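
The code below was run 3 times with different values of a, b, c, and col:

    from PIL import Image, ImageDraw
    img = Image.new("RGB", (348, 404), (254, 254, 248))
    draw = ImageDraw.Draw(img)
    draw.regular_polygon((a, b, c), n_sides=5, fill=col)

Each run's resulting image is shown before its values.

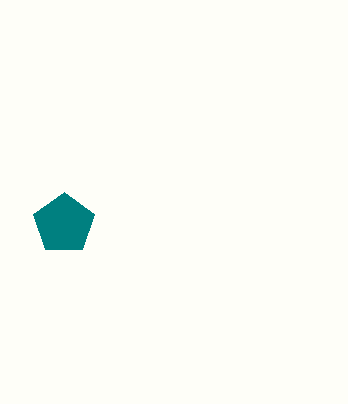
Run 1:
a = 64
b = 224
c = 32
col = 'teal'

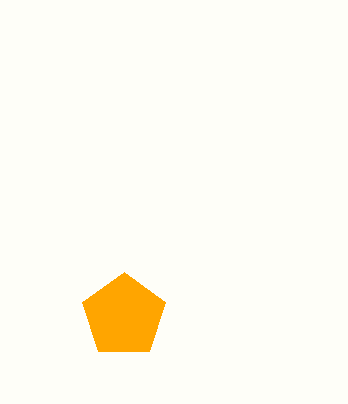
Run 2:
a = 124
b = 316
c = 44
col = 'orange'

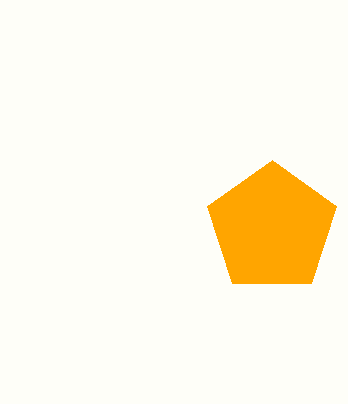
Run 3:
a = 272
b = 228
c = 68
col = 'orange'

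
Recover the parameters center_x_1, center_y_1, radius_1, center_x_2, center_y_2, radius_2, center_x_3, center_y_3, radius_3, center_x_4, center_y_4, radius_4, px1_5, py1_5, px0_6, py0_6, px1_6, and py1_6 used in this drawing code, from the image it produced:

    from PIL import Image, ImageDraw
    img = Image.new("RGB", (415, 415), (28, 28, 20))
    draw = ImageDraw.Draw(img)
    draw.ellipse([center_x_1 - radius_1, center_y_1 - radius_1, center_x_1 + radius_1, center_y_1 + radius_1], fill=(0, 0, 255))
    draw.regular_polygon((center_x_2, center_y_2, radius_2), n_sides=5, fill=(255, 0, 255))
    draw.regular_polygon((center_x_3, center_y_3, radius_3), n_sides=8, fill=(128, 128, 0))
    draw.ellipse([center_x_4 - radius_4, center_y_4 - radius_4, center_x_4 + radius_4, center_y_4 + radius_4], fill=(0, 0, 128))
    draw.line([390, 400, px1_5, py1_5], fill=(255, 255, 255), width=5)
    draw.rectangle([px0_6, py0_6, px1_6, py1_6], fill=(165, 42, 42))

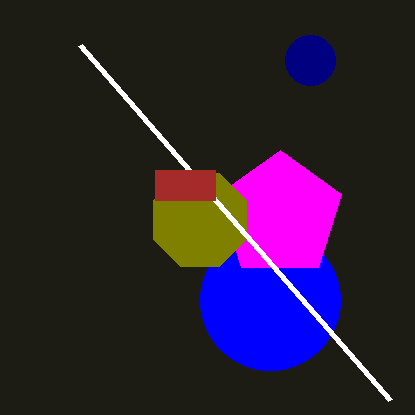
center_x_1 = 270, center_y_1 = 300, radius_1 = 70, center_x_2 = 280, center_y_2 = 215, radius_2 = 65, center_x_3 = 200, center_y_3 = 220, radius_3 = 50, center_x_4 = 310, center_y_4 = 60, radius_4 = 25, px1_5 = 80, py1_5 = 45, px0_6 = 155, py0_6 = 170, px1_6 = 215, py1_6 = 200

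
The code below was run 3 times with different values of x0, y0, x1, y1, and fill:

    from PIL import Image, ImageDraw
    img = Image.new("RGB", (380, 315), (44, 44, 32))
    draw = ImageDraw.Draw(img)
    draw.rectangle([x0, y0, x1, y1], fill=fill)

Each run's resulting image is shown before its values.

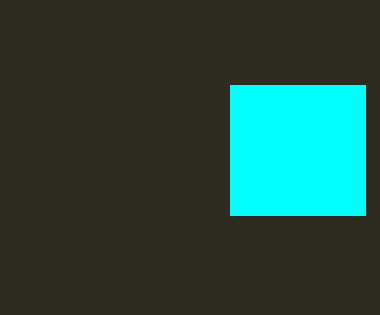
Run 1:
x0 = 230; y0 = 85; x1 = 365; y1 = 215; fill = 'cyan'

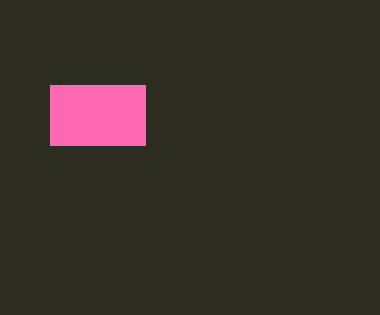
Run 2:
x0 = 50; y0 = 85; x1 = 145; y1 = 145; fill = 'hotpink'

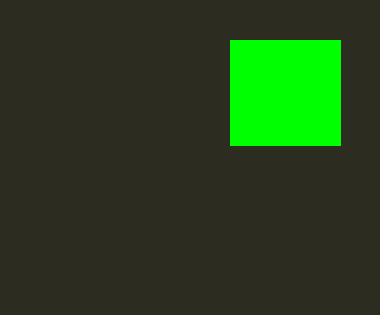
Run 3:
x0 = 230
y0 = 40
x1 = 340
y1 = 145
fill = 'lime'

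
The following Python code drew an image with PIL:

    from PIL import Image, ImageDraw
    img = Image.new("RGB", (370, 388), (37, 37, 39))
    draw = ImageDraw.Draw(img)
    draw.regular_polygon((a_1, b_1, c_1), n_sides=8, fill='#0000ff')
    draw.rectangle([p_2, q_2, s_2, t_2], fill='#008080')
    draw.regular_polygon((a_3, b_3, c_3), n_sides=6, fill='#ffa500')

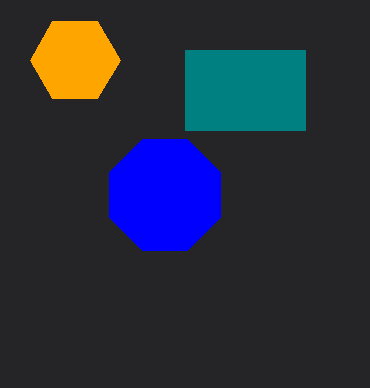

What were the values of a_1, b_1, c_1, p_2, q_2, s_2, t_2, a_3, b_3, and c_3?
a_1 = 165; b_1 = 195; c_1 = 60; p_2 = 185; q_2 = 50; s_2 = 305; t_2 = 130; a_3 = 75; b_3 = 60; c_3 = 45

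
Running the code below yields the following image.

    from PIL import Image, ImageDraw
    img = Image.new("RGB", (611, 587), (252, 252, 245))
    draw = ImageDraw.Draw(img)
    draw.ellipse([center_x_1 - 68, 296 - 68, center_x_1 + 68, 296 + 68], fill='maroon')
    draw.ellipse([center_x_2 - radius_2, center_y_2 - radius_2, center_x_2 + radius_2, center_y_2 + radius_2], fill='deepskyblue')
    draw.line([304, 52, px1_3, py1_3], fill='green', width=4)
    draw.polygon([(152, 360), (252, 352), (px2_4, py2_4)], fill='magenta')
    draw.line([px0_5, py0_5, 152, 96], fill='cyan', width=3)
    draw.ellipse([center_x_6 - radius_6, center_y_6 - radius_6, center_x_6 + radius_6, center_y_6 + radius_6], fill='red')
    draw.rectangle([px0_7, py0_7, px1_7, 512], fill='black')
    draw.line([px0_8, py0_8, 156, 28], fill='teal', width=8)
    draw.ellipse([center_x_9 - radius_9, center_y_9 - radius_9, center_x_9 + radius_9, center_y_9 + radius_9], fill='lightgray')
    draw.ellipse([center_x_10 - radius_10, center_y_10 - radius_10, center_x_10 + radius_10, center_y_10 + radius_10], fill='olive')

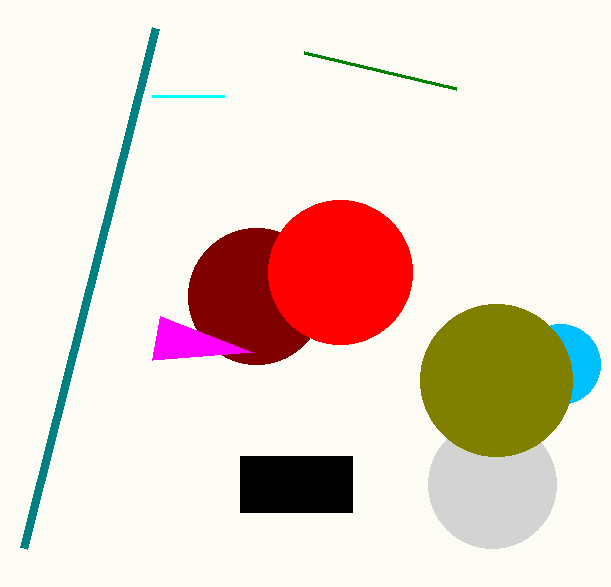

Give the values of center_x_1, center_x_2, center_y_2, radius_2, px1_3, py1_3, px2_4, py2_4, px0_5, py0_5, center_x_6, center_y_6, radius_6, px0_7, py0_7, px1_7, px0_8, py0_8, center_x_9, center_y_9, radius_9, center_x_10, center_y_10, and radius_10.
center_x_1 = 256; center_x_2 = 560; center_y_2 = 364; radius_2 = 40; px1_3 = 456; py1_3 = 88; px2_4 = 160; py2_4 = 316; px0_5 = 224; py0_5 = 96; center_x_6 = 340; center_y_6 = 272; radius_6 = 72; px0_7 = 240; py0_7 = 456; px1_7 = 352; px0_8 = 24; py0_8 = 548; center_x_9 = 492; center_y_9 = 484; radius_9 = 64; center_x_10 = 496; center_y_10 = 380; radius_10 = 76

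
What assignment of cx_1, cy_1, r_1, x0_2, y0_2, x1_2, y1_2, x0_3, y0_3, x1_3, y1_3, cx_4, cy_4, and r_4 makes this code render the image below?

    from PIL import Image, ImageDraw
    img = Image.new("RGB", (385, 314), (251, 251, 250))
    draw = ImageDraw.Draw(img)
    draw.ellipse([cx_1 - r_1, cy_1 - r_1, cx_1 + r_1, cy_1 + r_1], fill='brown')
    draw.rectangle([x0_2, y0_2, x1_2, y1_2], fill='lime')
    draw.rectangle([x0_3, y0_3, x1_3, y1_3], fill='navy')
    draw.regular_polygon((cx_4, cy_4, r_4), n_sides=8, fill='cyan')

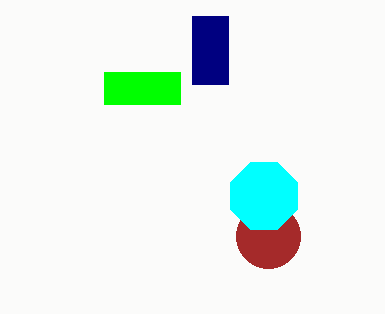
cx_1 = 268
cy_1 = 236
r_1 = 32
x0_2 = 104
y0_2 = 72
x1_2 = 180
y1_2 = 104
x0_3 = 192
y0_3 = 16
x1_3 = 228
y1_3 = 84
cx_4 = 264
cy_4 = 196
r_4 = 36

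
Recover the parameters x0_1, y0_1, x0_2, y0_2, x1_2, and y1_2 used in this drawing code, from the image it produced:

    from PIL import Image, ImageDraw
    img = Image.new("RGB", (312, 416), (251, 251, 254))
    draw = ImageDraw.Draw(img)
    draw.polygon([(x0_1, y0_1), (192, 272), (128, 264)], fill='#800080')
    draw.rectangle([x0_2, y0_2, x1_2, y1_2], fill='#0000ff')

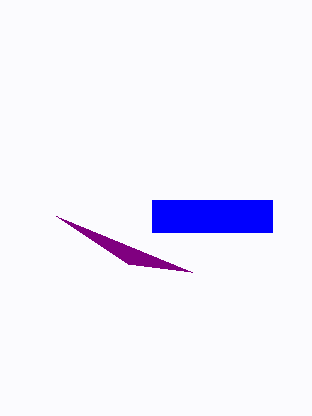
x0_1 = 56
y0_1 = 216
x0_2 = 152
y0_2 = 200
x1_2 = 272
y1_2 = 232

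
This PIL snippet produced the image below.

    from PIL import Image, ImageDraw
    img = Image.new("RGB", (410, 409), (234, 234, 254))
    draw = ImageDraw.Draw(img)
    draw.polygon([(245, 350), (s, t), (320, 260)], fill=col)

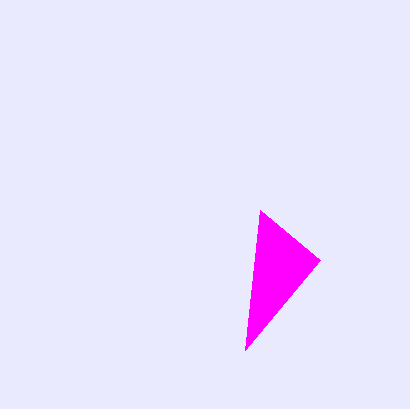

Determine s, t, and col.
s = 260; t = 210; col = 'magenta'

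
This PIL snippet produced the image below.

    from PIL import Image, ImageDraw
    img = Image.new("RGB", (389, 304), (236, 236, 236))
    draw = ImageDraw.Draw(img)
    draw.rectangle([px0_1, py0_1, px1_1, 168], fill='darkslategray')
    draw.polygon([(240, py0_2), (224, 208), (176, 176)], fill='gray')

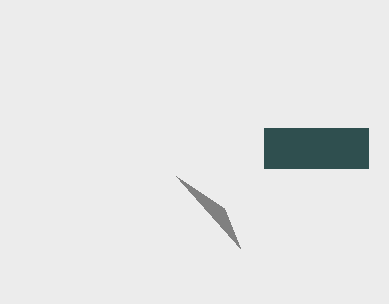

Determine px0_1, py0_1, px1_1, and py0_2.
px0_1 = 264
py0_1 = 128
px1_1 = 368
py0_2 = 248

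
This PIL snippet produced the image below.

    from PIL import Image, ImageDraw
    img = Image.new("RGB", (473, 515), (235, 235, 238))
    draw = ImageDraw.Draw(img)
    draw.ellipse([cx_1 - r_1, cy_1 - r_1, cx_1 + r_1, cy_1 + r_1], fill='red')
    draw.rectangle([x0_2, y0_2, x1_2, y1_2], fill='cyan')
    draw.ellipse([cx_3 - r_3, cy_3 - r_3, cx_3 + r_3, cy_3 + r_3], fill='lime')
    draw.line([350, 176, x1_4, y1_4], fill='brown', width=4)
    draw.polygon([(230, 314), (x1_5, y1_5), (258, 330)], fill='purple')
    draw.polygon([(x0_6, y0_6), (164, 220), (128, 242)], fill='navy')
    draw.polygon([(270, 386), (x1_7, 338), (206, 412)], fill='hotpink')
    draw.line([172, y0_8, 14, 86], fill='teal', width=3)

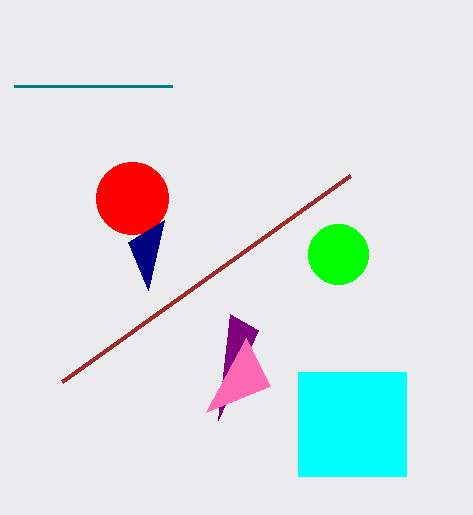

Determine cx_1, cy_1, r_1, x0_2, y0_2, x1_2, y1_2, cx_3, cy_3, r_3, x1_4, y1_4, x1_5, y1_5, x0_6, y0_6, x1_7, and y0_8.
cx_1 = 132, cy_1 = 198, r_1 = 36, x0_2 = 298, y0_2 = 372, x1_2 = 406, y1_2 = 476, cx_3 = 338, cy_3 = 254, r_3 = 30, x1_4 = 62, y1_4 = 382, x1_5 = 218, y1_5 = 420, x0_6 = 148, y0_6 = 290, x1_7 = 246, y0_8 = 86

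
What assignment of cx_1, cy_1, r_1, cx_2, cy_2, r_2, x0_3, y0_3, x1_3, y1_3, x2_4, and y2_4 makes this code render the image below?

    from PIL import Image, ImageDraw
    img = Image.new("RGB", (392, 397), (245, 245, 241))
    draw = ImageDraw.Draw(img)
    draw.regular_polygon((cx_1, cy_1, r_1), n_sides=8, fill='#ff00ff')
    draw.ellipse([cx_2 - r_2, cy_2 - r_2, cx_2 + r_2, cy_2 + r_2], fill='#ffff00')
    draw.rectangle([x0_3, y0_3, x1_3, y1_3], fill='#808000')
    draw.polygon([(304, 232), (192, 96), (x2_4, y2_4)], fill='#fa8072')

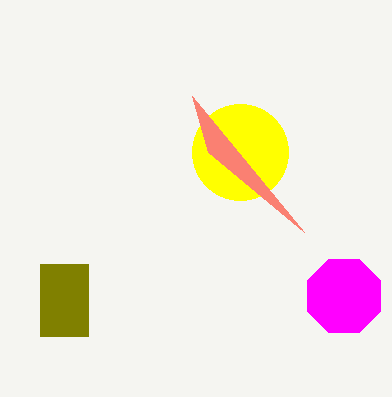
cx_1 = 344; cy_1 = 296; r_1 = 40; cx_2 = 240; cy_2 = 152; r_2 = 48; x0_3 = 40; y0_3 = 264; x1_3 = 88; y1_3 = 336; x2_4 = 208; y2_4 = 152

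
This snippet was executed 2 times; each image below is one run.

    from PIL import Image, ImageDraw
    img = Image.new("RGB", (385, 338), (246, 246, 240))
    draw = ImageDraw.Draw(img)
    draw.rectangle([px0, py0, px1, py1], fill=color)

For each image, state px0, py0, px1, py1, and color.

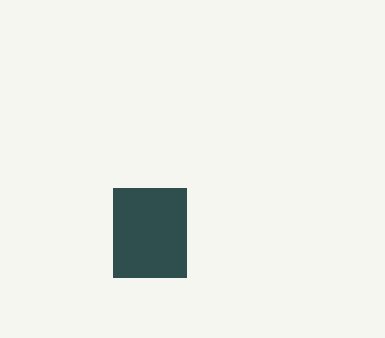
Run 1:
px0 = 113; py0 = 188; px1 = 186; py1 = 277; color = 'darkslategray'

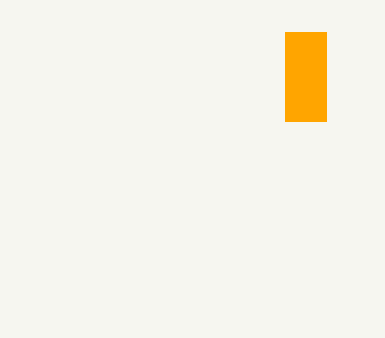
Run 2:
px0 = 285
py0 = 32
px1 = 326
py1 = 121
color = 'orange'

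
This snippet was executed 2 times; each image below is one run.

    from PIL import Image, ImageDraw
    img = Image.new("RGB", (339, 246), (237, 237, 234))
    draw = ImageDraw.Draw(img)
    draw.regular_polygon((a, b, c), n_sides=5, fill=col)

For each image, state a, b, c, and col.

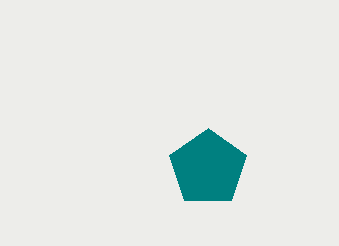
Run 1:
a = 208, b = 168, c = 40, col = 'teal'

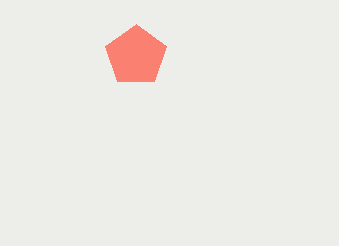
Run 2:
a = 136; b = 56; c = 32; col = 'salmon'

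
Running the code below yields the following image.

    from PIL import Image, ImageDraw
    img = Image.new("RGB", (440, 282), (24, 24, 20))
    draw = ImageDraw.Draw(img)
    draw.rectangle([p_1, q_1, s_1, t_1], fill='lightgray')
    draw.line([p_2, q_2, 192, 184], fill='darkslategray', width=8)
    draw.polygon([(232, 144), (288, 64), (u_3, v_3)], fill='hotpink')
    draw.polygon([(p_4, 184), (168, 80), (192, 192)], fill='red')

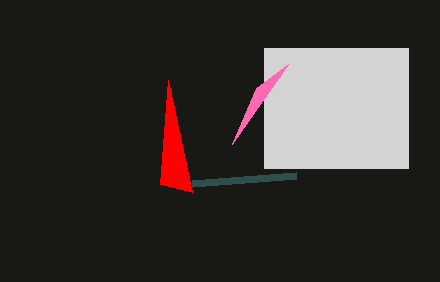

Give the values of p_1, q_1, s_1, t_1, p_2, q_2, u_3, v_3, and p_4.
p_1 = 264; q_1 = 48; s_1 = 408; t_1 = 168; p_2 = 296; q_2 = 176; u_3 = 256; v_3 = 88; p_4 = 160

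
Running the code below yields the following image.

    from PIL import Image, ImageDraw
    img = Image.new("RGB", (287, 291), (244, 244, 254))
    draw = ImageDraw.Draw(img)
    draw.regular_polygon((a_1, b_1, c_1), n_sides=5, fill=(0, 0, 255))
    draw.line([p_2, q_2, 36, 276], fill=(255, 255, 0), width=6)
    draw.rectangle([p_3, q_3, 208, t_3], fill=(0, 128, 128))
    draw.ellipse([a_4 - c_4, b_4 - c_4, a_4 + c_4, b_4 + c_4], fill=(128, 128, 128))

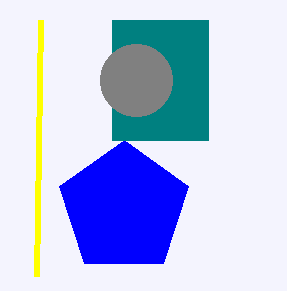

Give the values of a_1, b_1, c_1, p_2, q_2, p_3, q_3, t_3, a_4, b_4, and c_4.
a_1 = 124, b_1 = 208, c_1 = 68, p_2 = 40, q_2 = 20, p_3 = 112, q_3 = 20, t_3 = 140, a_4 = 136, b_4 = 80, c_4 = 36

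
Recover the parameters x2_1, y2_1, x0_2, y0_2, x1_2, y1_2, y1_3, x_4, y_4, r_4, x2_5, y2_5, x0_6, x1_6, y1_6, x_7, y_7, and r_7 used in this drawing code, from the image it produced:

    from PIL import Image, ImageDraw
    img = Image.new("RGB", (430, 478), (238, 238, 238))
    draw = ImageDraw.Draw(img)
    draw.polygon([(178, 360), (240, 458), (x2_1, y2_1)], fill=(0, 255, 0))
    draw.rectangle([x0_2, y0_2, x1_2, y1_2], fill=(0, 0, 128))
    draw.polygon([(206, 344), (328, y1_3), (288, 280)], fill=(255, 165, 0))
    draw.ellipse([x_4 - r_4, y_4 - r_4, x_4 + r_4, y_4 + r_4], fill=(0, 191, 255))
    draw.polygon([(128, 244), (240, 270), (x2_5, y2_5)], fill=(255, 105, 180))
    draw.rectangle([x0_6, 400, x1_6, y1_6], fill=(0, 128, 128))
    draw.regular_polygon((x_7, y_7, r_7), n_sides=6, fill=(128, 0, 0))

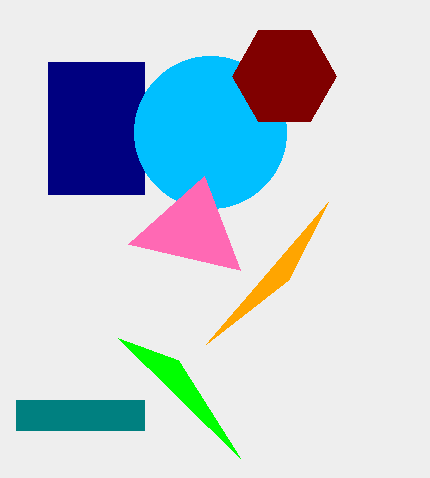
x2_1 = 118
y2_1 = 338
x0_2 = 48
y0_2 = 62
x1_2 = 144
y1_2 = 194
y1_3 = 202
x_4 = 210
y_4 = 132
r_4 = 76
x2_5 = 204
y2_5 = 176
x0_6 = 16
x1_6 = 144
y1_6 = 430
x_7 = 284
y_7 = 76
r_7 = 52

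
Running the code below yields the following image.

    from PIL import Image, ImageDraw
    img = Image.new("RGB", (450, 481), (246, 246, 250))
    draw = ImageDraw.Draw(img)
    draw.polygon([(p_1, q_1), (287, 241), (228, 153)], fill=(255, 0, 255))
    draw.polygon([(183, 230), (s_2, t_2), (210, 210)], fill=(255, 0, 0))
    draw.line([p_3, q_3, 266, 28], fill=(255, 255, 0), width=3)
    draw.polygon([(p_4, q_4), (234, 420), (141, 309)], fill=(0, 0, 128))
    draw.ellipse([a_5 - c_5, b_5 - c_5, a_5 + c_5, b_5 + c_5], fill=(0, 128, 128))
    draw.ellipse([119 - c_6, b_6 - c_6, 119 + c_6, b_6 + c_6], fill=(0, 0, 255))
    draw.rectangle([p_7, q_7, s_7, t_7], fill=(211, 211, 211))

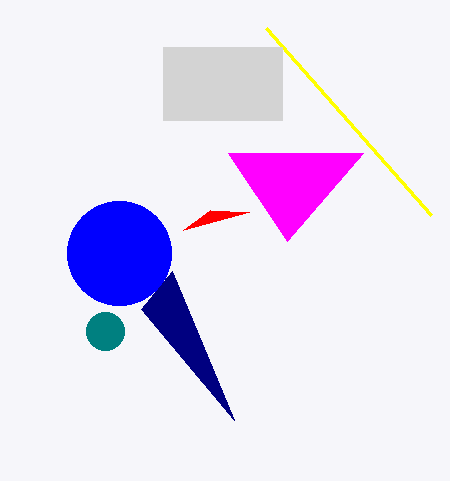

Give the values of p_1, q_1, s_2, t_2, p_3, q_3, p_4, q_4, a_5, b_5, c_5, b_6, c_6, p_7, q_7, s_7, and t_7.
p_1 = 363
q_1 = 153
s_2 = 249
t_2 = 212
p_3 = 431
q_3 = 215
p_4 = 172
q_4 = 271
a_5 = 105
b_5 = 331
c_5 = 19
b_6 = 253
c_6 = 52
p_7 = 163
q_7 = 47
s_7 = 282
t_7 = 120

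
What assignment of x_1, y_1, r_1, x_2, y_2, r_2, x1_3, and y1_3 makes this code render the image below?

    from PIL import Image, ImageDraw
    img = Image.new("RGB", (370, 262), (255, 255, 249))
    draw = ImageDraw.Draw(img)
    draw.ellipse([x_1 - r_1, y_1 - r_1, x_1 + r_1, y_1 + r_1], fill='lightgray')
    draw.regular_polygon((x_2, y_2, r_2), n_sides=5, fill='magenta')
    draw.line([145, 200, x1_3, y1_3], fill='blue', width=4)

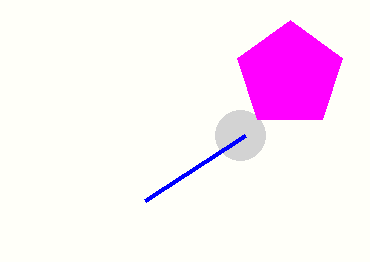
x_1 = 240
y_1 = 135
r_1 = 25
x_2 = 290
y_2 = 75
r_2 = 55
x1_3 = 245
y1_3 = 135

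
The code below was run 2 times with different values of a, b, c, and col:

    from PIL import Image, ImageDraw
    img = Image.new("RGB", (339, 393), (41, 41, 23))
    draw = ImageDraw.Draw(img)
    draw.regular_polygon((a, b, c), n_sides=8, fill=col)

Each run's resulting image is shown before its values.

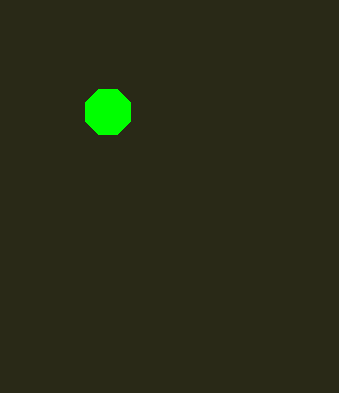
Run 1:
a = 108
b = 112
c = 24
col = 'lime'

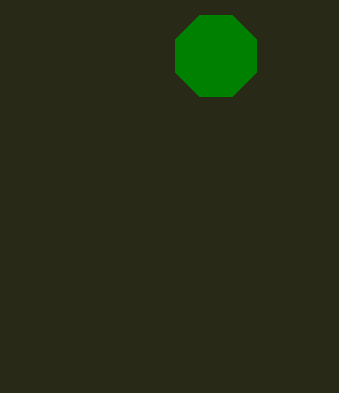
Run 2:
a = 216
b = 56
c = 44
col = 'green'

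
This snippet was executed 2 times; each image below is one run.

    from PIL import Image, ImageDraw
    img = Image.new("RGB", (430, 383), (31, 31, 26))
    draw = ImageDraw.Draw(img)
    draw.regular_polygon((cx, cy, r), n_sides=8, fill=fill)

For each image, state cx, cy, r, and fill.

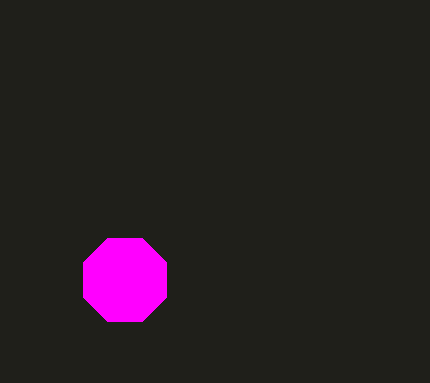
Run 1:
cx = 125
cy = 280
r = 45
fill = 'magenta'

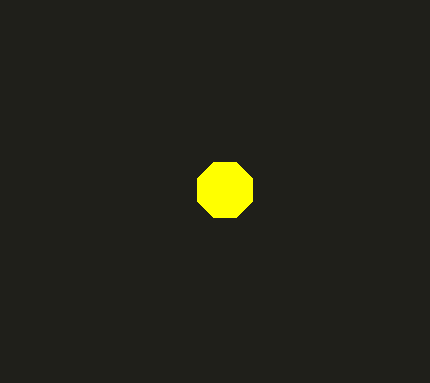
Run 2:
cx = 225
cy = 190
r = 30
fill = 'yellow'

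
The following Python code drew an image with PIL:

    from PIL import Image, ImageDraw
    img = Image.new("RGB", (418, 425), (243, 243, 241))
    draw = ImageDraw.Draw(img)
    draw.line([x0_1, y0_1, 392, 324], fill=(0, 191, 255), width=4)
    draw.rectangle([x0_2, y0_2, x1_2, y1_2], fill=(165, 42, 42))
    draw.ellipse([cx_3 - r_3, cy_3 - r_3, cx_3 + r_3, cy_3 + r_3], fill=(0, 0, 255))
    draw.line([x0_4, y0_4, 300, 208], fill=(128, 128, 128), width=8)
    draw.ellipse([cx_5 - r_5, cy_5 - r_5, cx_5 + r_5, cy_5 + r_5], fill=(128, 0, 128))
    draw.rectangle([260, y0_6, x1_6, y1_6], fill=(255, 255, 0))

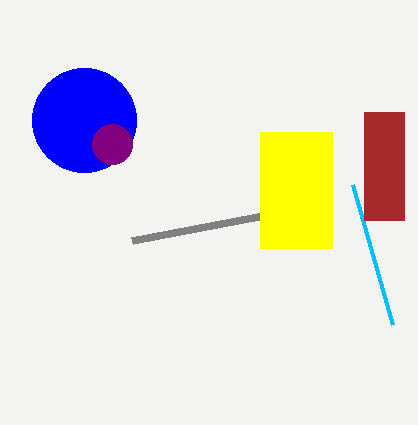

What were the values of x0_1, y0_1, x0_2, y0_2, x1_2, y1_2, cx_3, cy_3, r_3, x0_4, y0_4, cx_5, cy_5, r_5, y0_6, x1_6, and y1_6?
x0_1 = 352
y0_1 = 184
x0_2 = 364
y0_2 = 112
x1_2 = 404
y1_2 = 220
cx_3 = 84
cy_3 = 120
r_3 = 52
x0_4 = 132
y0_4 = 240
cx_5 = 112
cy_5 = 144
r_5 = 20
y0_6 = 132
x1_6 = 332
y1_6 = 248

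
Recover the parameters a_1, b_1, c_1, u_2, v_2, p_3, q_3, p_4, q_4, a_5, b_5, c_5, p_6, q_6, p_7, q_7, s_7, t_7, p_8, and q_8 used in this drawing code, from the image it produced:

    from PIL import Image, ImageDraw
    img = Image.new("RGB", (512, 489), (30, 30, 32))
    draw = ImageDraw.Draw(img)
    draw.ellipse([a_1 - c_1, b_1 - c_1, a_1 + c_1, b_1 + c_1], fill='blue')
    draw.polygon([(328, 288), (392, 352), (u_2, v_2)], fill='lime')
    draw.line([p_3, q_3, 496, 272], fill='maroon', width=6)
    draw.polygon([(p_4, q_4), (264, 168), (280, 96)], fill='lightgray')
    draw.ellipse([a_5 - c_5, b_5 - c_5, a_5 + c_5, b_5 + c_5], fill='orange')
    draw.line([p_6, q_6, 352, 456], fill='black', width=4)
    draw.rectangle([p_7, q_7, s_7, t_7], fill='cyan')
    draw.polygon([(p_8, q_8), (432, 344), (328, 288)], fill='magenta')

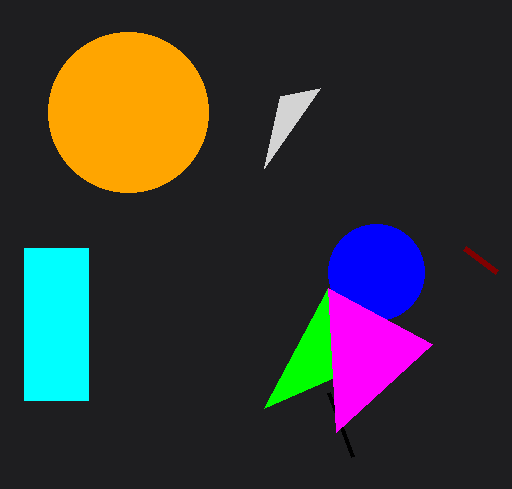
a_1 = 376
b_1 = 272
c_1 = 48
u_2 = 264
v_2 = 408
p_3 = 464
q_3 = 248
p_4 = 320
q_4 = 88
a_5 = 128
b_5 = 112
c_5 = 80
p_6 = 328
q_6 = 392
p_7 = 24
q_7 = 248
s_7 = 88
t_7 = 400
p_8 = 336
q_8 = 432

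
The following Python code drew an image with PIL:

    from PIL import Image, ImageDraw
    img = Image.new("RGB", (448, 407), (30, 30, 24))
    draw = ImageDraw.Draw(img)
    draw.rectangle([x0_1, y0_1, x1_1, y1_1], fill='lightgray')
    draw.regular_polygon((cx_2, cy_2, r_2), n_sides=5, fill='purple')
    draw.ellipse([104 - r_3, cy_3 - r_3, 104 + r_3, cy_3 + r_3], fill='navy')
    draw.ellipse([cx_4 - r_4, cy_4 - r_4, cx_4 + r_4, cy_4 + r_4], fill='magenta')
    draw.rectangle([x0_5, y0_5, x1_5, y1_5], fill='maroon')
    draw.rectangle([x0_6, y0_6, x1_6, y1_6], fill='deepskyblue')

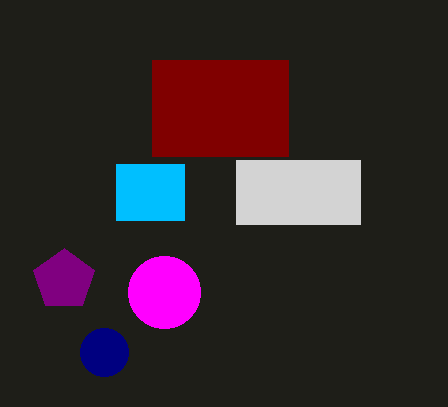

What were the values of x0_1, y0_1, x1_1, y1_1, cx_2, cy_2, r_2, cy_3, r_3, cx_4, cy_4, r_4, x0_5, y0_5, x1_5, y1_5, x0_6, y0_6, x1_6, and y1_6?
x0_1 = 236, y0_1 = 160, x1_1 = 360, y1_1 = 224, cx_2 = 64, cy_2 = 280, r_2 = 32, cy_3 = 352, r_3 = 24, cx_4 = 164, cy_4 = 292, r_4 = 36, x0_5 = 152, y0_5 = 60, x1_5 = 288, y1_5 = 156, x0_6 = 116, y0_6 = 164, x1_6 = 184, y1_6 = 220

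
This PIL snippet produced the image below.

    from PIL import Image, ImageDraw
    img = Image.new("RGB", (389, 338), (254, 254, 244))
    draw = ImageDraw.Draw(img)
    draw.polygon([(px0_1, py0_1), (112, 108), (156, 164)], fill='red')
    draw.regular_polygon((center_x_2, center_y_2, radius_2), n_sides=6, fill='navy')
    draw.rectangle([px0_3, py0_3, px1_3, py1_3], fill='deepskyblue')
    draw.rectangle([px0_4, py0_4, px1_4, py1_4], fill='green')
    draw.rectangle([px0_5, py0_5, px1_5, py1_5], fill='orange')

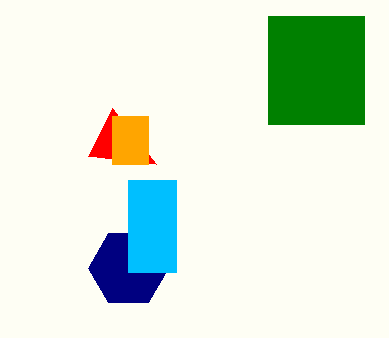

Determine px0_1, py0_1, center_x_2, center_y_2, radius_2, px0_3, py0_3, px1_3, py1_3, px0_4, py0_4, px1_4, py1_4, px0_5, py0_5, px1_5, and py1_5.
px0_1 = 88; py0_1 = 156; center_x_2 = 128; center_y_2 = 268; radius_2 = 40; px0_3 = 128; py0_3 = 180; px1_3 = 176; py1_3 = 272; px0_4 = 268; py0_4 = 16; px1_4 = 364; py1_4 = 124; px0_5 = 112; py0_5 = 116; px1_5 = 148; py1_5 = 164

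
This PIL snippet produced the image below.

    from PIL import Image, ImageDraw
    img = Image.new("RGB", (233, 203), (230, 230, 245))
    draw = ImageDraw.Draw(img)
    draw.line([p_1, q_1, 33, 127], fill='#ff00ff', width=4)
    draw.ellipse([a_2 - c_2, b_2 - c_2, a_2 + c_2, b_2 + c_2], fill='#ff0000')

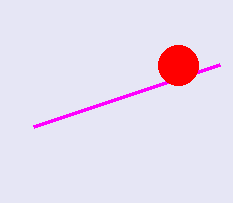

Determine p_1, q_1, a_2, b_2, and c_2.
p_1 = 219
q_1 = 65
a_2 = 178
b_2 = 65
c_2 = 20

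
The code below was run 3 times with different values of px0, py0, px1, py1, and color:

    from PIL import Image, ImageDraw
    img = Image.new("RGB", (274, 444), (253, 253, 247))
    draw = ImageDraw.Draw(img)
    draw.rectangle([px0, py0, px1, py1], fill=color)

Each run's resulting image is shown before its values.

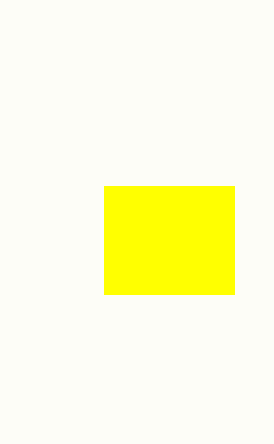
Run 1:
px0 = 104; py0 = 186; px1 = 234; py1 = 294; color = 'yellow'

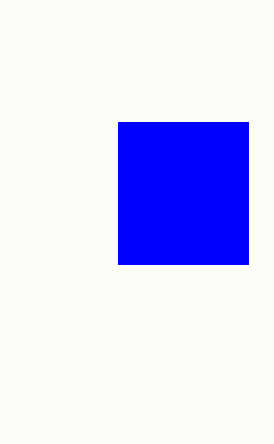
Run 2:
px0 = 118
py0 = 122
px1 = 248
py1 = 264
color = 'blue'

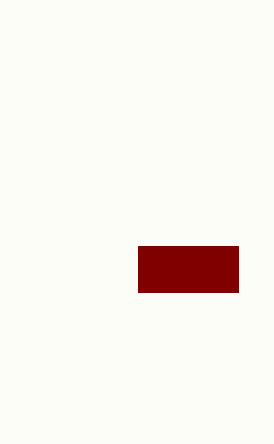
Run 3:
px0 = 138, py0 = 246, px1 = 238, py1 = 292, color = 'maroon'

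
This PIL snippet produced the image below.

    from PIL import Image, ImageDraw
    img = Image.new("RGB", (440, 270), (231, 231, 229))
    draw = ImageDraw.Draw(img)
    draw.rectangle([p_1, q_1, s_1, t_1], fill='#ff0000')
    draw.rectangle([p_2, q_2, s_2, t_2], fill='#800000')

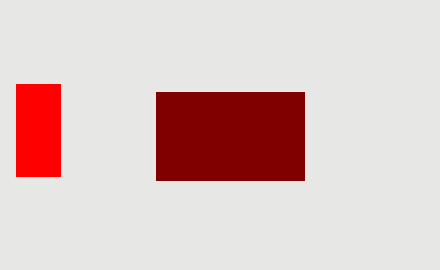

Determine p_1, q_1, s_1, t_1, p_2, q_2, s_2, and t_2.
p_1 = 16; q_1 = 84; s_1 = 60; t_1 = 176; p_2 = 156; q_2 = 92; s_2 = 304; t_2 = 180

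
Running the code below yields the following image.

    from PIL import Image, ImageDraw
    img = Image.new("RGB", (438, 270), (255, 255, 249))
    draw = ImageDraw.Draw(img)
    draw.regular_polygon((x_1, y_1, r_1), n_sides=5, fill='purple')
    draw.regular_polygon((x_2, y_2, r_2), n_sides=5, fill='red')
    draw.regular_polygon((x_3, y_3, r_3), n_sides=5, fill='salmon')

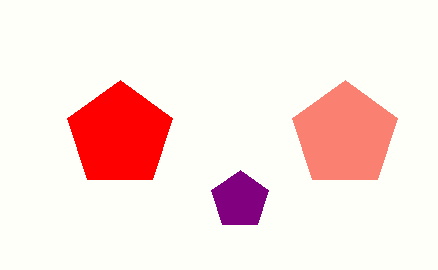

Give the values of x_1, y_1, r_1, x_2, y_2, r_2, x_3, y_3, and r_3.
x_1 = 240; y_1 = 200; r_1 = 30; x_2 = 120; y_2 = 135; r_2 = 55; x_3 = 345; y_3 = 135; r_3 = 55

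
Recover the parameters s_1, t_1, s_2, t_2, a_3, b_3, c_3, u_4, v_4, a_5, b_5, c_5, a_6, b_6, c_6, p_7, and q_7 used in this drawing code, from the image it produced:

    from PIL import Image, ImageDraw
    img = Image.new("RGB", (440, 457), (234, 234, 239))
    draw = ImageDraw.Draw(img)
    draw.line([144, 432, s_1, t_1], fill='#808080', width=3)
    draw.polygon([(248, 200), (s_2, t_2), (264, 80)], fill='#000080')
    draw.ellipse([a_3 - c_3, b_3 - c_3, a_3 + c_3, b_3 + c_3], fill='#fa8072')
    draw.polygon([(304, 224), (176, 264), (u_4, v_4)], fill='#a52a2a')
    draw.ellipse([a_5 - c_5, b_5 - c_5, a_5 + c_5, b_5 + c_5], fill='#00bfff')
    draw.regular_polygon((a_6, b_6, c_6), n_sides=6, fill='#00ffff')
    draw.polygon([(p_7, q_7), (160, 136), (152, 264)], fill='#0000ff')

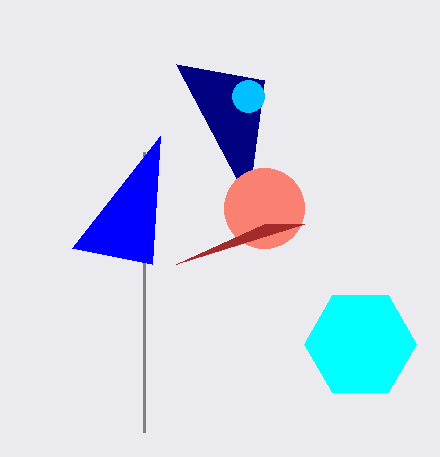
s_1 = 144, t_1 = 152, s_2 = 176, t_2 = 64, a_3 = 264, b_3 = 208, c_3 = 40, u_4 = 264, v_4 = 224, a_5 = 248, b_5 = 96, c_5 = 16, a_6 = 360, b_6 = 344, c_6 = 56, p_7 = 72, q_7 = 248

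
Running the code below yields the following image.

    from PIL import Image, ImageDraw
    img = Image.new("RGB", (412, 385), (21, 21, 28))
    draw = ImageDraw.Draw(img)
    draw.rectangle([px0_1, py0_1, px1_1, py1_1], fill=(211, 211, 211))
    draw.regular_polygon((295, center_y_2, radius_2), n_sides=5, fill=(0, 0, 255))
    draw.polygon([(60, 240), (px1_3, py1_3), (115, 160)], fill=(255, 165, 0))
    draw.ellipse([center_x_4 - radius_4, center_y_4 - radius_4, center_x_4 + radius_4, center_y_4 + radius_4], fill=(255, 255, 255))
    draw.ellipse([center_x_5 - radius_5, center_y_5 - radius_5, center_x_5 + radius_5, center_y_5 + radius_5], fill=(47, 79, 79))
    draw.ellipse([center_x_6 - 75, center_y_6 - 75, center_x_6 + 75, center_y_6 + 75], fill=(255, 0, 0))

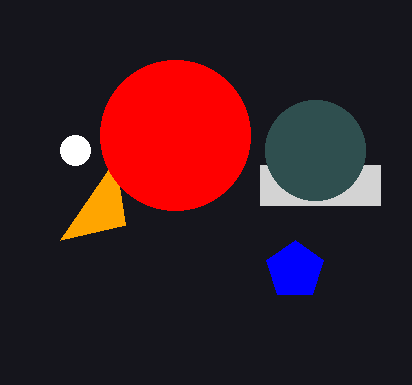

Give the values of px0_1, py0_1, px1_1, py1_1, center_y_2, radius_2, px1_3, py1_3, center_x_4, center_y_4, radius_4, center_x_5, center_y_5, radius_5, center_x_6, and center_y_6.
px0_1 = 260, py0_1 = 165, px1_1 = 380, py1_1 = 205, center_y_2 = 270, radius_2 = 30, px1_3 = 125, py1_3 = 225, center_x_4 = 75, center_y_4 = 150, radius_4 = 15, center_x_5 = 315, center_y_5 = 150, radius_5 = 50, center_x_6 = 175, center_y_6 = 135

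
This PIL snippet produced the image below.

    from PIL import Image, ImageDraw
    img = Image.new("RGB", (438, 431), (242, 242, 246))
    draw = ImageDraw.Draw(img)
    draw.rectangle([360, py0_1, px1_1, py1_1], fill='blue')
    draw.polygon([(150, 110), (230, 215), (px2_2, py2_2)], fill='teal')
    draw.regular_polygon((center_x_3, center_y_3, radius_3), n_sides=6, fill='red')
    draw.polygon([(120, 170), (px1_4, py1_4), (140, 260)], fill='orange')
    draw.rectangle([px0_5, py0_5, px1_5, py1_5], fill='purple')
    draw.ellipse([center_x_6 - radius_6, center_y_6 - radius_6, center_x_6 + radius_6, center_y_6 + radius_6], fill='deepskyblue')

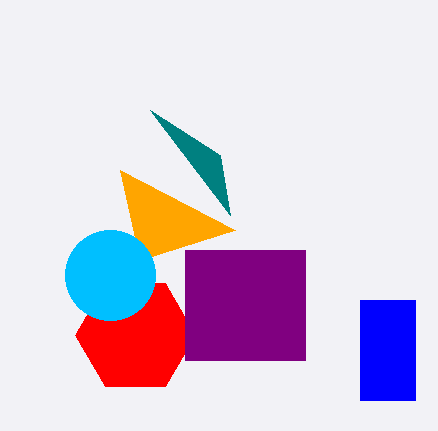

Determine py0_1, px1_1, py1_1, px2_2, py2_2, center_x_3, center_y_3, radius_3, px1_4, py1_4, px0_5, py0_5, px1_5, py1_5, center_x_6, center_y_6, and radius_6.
py0_1 = 300, px1_1 = 415, py1_1 = 400, px2_2 = 220, py2_2 = 155, center_x_3 = 135, center_y_3 = 335, radius_3 = 60, px1_4 = 235, py1_4 = 230, px0_5 = 185, py0_5 = 250, px1_5 = 305, py1_5 = 360, center_x_6 = 110, center_y_6 = 275, radius_6 = 45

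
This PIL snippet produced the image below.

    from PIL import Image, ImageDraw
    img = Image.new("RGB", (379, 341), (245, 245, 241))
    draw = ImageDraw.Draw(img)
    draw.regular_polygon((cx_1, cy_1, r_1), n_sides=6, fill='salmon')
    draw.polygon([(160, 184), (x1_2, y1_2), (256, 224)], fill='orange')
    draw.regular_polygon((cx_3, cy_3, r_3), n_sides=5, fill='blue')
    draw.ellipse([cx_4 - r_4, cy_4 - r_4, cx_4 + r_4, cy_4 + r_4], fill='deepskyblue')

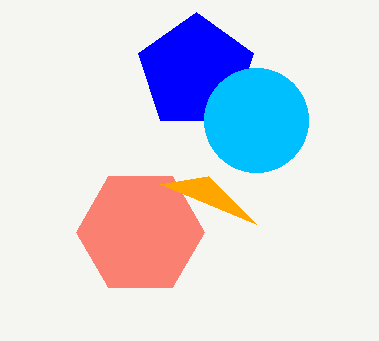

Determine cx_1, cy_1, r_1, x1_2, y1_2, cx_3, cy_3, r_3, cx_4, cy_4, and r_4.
cx_1 = 140; cy_1 = 232; r_1 = 64; x1_2 = 208; y1_2 = 176; cx_3 = 196; cy_3 = 72; r_3 = 60; cx_4 = 256; cy_4 = 120; r_4 = 52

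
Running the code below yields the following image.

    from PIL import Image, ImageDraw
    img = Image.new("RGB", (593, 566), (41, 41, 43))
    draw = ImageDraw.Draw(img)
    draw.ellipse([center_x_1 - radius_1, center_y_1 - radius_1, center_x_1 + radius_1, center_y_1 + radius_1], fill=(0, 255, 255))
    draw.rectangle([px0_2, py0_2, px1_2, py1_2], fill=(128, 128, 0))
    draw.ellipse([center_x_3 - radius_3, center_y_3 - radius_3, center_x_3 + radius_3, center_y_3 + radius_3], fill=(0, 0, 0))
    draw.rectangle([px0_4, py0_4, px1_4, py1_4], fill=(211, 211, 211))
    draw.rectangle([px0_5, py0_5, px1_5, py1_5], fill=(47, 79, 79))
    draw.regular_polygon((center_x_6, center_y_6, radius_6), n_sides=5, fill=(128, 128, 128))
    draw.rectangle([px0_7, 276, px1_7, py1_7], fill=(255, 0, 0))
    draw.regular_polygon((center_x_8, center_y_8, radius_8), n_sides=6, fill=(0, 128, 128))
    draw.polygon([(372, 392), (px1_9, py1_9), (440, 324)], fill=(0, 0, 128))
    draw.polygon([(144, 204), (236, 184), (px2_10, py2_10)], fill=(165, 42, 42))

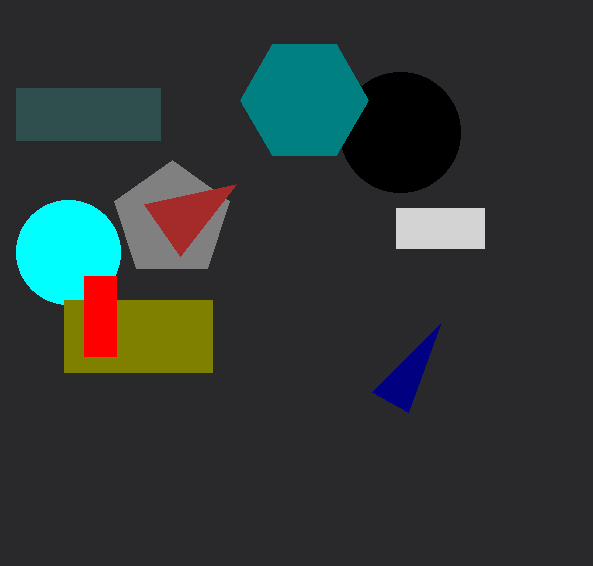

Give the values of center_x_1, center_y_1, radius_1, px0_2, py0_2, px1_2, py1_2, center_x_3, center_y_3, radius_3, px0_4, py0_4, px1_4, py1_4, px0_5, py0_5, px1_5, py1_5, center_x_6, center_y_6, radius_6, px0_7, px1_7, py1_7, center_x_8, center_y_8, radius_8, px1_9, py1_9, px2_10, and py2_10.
center_x_1 = 68
center_y_1 = 252
radius_1 = 52
px0_2 = 64
py0_2 = 300
px1_2 = 212
py1_2 = 372
center_x_3 = 400
center_y_3 = 132
radius_3 = 60
px0_4 = 396
py0_4 = 208
px1_4 = 484
py1_4 = 248
px0_5 = 16
py0_5 = 88
px1_5 = 160
py1_5 = 140
center_x_6 = 172
center_y_6 = 220
radius_6 = 60
px0_7 = 84
px1_7 = 116
py1_7 = 356
center_x_8 = 304
center_y_8 = 100
radius_8 = 64
px1_9 = 408
py1_9 = 412
px2_10 = 180
py2_10 = 256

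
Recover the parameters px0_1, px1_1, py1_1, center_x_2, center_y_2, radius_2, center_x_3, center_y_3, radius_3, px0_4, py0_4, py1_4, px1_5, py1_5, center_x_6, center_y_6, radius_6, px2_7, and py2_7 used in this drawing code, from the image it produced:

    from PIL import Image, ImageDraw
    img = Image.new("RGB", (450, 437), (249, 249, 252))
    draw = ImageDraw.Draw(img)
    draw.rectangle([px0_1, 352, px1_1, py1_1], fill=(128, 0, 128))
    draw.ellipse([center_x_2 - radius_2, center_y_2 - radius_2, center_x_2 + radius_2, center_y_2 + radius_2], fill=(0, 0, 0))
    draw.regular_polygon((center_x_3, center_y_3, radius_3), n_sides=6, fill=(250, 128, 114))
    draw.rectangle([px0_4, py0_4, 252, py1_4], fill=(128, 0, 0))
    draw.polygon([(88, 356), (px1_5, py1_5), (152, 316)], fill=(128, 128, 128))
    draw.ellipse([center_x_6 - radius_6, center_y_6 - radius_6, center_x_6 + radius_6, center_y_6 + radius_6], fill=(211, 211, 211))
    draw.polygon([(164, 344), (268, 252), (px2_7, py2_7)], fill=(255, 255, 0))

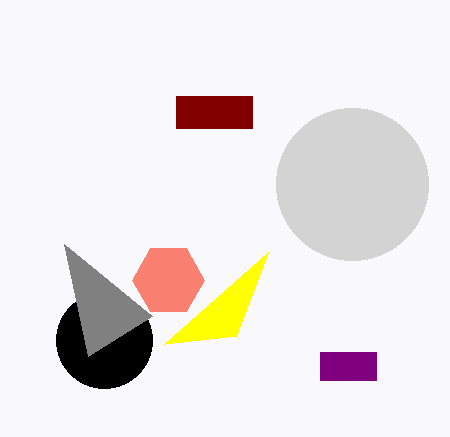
px0_1 = 320, px1_1 = 376, py1_1 = 380, center_x_2 = 104, center_y_2 = 340, radius_2 = 48, center_x_3 = 168, center_y_3 = 280, radius_3 = 36, px0_4 = 176, py0_4 = 96, py1_4 = 128, px1_5 = 64, py1_5 = 244, center_x_6 = 352, center_y_6 = 184, radius_6 = 76, px2_7 = 236, py2_7 = 336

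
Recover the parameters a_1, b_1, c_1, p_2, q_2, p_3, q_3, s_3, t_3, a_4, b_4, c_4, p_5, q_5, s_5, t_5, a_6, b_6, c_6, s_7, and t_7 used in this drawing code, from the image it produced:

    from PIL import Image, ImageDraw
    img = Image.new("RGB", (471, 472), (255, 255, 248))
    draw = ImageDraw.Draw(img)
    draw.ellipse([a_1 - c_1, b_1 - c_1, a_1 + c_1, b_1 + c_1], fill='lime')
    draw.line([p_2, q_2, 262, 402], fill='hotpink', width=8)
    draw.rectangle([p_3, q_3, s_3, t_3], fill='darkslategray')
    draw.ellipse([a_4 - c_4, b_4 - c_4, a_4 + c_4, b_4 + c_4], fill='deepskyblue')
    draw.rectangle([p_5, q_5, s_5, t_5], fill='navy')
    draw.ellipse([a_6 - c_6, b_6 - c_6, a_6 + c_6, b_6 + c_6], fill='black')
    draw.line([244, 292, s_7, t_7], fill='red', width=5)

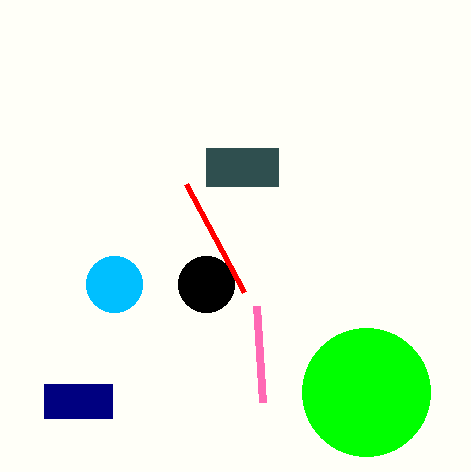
a_1 = 366, b_1 = 392, c_1 = 64, p_2 = 256, q_2 = 306, p_3 = 206, q_3 = 148, s_3 = 278, t_3 = 186, a_4 = 114, b_4 = 284, c_4 = 28, p_5 = 44, q_5 = 384, s_5 = 112, t_5 = 418, a_6 = 206, b_6 = 284, c_6 = 28, s_7 = 186, t_7 = 184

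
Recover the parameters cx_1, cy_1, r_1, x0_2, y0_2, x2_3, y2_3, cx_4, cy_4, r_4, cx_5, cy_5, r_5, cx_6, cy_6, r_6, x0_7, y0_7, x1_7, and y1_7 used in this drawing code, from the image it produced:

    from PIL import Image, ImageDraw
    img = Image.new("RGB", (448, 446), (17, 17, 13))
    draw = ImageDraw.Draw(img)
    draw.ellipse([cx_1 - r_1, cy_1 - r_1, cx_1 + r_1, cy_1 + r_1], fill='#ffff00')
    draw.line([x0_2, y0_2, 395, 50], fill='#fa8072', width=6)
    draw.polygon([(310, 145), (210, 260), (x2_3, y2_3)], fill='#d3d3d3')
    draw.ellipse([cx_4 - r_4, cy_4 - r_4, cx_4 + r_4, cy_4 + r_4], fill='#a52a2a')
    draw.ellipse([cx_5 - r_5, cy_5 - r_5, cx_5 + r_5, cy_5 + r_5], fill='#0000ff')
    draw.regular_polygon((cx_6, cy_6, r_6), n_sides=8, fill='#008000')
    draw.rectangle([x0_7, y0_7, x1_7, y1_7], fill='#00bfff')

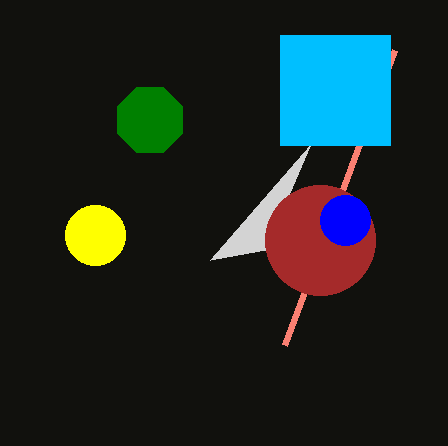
cx_1 = 95, cy_1 = 235, r_1 = 30, x0_2 = 285, y0_2 = 345, x2_3 = 265, y2_3 = 250, cx_4 = 320, cy_4 = 240, r_4 = 55, cx_5 = 345, cy_5 = 220, r_5 = 25, cx_6 = 150, cy_6 = 120, r_6 = 35, x0_7 = 280, y0_7 = 35, x1_7 = 390, y1_7 = 145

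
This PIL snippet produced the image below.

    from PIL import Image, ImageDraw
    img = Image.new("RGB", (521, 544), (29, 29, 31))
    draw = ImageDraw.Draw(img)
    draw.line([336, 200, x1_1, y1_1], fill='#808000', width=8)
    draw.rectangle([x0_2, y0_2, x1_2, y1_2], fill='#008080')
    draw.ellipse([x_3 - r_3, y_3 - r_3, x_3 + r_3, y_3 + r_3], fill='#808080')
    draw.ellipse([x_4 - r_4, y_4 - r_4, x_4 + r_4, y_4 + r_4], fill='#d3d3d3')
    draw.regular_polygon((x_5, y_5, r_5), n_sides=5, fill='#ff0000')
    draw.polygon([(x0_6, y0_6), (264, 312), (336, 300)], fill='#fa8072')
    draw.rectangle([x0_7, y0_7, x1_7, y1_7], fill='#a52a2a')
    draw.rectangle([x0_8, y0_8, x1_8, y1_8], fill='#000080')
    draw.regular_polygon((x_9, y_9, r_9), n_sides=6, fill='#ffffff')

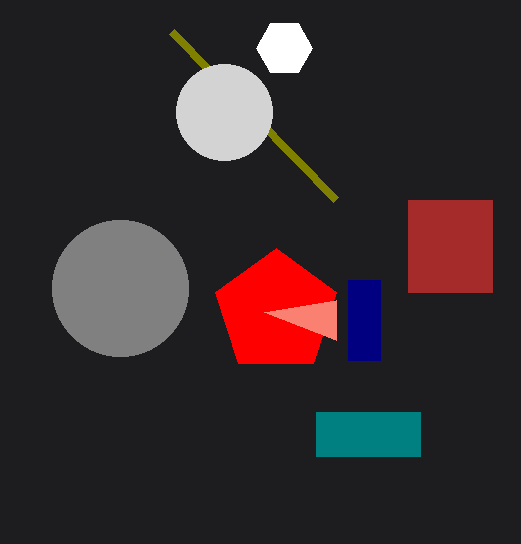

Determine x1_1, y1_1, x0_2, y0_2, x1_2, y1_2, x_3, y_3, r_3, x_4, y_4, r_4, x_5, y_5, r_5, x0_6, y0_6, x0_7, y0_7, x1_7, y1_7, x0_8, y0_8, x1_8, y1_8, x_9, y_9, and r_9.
x1_1 = 172; y1_1 = 32; x0_2 = 316; y0_2 = 412; x1_2 = 420; y1_2 = 456; x_3 = 120; y_3 = 288; r_3 = 68; x_4 = 224; y_4 = 112; r_4 = 48; x_5 = 276; y_5 = 312; r_5 = 64; x0_6 = 336; y0_6 = 340; x0_7 = 408; y0_7 = 200; x1_7 = 492; y1_7 = 292; x0_8 = 348; y0_8 = 280; x1_8 = 380; y1_8 = 360; x_9 = 284; y_9 = 48; r_9 = 28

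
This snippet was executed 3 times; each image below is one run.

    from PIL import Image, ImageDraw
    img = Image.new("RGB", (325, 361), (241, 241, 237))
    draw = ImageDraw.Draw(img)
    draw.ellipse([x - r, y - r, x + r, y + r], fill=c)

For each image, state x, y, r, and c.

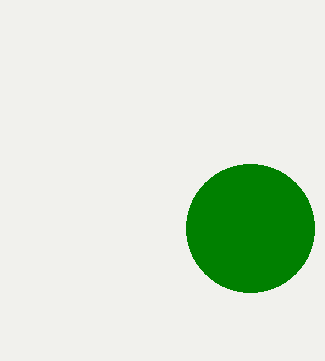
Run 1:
x = 250, y = 228, r = 64, c = 'green'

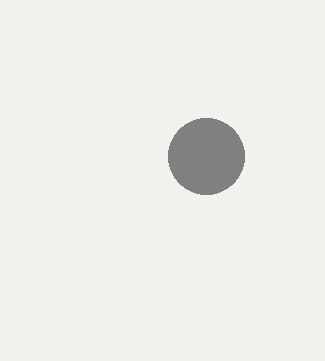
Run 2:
x = 206
y = 156
r = 38
c = 'gray'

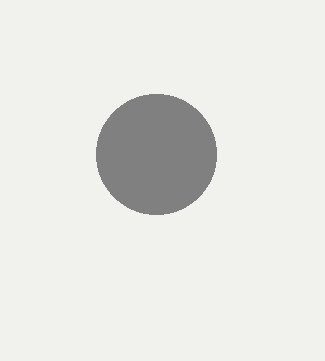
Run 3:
x = 156; y = 154; r = 60; c = 'gray'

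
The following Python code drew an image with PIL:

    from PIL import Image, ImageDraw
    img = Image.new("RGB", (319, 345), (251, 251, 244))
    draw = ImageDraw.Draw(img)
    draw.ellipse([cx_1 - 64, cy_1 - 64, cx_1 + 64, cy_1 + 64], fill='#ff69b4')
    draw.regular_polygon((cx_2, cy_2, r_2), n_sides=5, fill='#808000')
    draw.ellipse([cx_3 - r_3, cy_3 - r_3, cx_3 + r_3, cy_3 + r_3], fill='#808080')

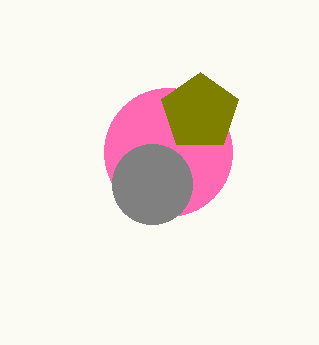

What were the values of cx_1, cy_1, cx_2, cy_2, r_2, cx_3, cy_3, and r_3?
cx_1 = 168
cy_1 = 152
cx_2 = 200
cy_2 = 112
r_2 = 40
cx_3 = 152
cy_3 = 184
r_3 = 40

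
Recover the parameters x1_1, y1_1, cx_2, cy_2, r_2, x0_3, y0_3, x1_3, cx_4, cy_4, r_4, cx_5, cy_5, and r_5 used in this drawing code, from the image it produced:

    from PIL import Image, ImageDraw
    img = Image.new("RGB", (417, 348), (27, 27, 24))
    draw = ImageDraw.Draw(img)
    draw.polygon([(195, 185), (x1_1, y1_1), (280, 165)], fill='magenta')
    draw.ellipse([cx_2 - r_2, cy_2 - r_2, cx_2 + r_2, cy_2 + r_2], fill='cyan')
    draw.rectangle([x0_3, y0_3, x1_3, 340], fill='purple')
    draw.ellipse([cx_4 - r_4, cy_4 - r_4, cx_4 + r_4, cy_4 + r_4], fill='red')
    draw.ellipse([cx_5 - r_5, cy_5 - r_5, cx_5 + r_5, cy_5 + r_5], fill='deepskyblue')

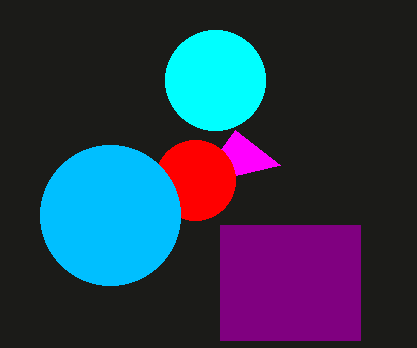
x1_1 = 235; y1_1 = 130; cx_2 = 215; cy_2 = 80; r_2 = 50; x0_3 = 220; y0_3 = 225; x1_3 = 360; cx_4 = 195; cy_4 = 180; r_4 = 40; cx_5 = 110; cy_5 = 215; r_5 = 70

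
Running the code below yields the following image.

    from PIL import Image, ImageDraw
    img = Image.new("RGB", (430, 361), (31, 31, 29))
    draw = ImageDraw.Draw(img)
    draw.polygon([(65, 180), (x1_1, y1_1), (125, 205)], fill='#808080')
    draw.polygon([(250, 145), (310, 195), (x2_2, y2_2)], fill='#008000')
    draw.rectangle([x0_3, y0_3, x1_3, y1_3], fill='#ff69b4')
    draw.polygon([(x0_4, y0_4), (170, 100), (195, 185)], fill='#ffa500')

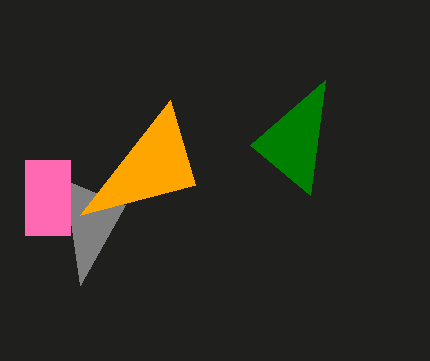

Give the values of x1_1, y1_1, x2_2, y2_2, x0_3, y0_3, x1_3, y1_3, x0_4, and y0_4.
x1_1 = 80
y1_1 = 285
x2_2 = 325
y2_2 = 80
x0_3 = 25
y0_3 = 160
x1_3 = 70
y1_3 = 235
x0_4 = 80
y0_4 = 215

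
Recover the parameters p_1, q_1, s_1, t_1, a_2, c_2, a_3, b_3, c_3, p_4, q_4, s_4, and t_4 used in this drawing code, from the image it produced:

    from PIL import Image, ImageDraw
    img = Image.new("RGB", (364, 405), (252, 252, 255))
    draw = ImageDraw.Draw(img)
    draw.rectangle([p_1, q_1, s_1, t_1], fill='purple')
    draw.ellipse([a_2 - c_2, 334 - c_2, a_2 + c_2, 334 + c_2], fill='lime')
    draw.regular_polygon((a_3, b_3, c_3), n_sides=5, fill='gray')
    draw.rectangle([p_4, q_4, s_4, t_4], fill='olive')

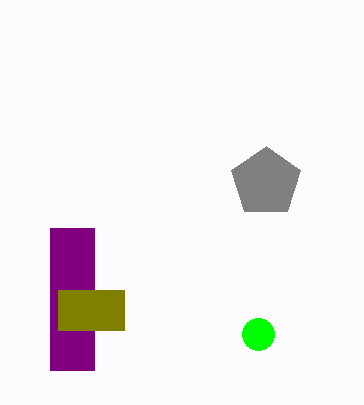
p_1 = 50, q_1 = 228, s_1 = 94, t_1 = 370, a_2 = 258, c_2 = 16, a_3 = 266, b_3 = 182, c_3 = 36, p_4 = 58, q_4 = 290, s_4 = 124, t_4 = 330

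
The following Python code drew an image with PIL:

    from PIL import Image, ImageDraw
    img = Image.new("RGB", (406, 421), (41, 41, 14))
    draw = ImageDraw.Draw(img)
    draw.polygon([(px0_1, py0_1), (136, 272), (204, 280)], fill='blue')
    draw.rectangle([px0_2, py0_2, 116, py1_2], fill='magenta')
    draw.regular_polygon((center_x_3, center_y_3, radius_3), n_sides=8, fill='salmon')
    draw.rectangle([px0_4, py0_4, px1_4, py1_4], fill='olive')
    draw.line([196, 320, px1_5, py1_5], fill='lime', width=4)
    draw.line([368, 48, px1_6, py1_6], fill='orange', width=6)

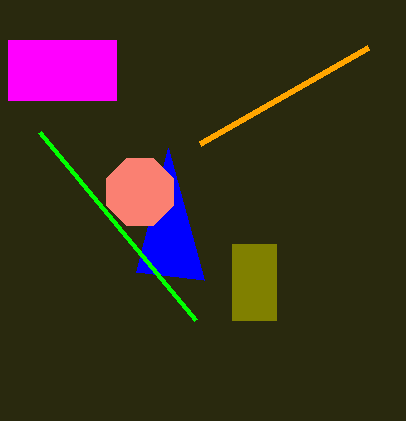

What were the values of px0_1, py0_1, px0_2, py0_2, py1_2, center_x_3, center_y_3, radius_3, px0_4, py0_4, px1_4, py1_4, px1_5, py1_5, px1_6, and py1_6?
px0_1 = 168; py0_1 = 148; px0_2 = 8; py0_2 = 40; py1_2 = 100; center_x_3 = 140; center_y_3 = 192; radius_3 = 36; px0_4 = 232; py0_4 = 244; px1_4 = 276; py1_4 = 320; px1_5 = 40; py1_5 = 132; px1_6 = 200; py1_6 = 144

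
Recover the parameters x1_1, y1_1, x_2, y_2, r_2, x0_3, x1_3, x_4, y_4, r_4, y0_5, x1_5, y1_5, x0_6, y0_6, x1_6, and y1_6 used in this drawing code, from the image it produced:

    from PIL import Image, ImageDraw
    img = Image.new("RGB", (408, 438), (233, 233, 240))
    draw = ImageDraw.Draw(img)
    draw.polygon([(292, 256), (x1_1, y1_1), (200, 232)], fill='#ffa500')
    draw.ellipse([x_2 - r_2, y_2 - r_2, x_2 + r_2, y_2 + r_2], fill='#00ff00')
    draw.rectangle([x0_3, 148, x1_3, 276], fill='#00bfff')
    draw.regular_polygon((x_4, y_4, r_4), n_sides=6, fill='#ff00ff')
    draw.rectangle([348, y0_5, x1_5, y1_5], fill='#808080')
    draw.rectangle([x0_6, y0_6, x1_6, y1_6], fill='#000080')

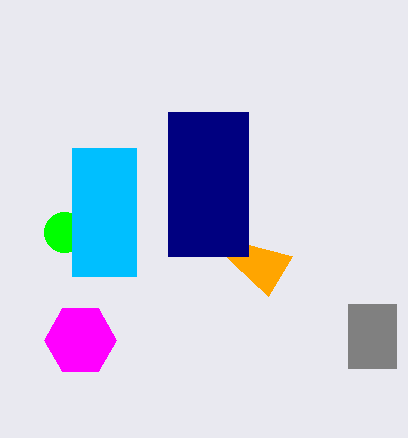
x1_1 = 268; y1_1 = 296; x_2 = 64; y_2 = 232; r_2 = 20; x0_3 = 72; x1_3 = 136; x_4 = 80; y_4 = 340; r_4 = 36; y0_5 = 304; x1_5 = 396; y1_5 = 368; x0_6 = 168; y0_6 = 112; x1_6 = 248; y1_6 = 256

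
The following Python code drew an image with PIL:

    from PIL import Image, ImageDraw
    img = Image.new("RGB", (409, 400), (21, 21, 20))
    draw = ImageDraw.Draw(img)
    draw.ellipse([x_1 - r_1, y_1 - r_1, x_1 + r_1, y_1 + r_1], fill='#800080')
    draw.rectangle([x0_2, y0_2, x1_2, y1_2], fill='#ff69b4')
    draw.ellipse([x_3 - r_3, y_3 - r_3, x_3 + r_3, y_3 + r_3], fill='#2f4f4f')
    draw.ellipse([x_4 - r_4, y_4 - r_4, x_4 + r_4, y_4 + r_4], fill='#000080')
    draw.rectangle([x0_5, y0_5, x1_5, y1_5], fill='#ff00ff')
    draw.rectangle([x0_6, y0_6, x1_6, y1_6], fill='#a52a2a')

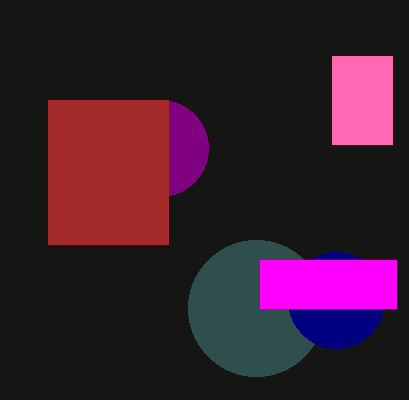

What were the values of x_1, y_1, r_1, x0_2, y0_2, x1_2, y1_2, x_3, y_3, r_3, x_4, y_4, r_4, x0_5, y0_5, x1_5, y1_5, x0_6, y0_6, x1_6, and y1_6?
x_1 = 160
y_1 = 148
r_1 = 48
x0_2 = 332
y0_2 = 56
x1_2 = 392
y1_2 = 144
x_3 = 256
y_3 = 308
r_3 = 68
x_4 = 336
y_4 = 300
r_4 = 48
x0_5 = 260
y0_5 = 260
x1_5 = 396
y1_5 = 308
x0_6 = 48
y0_6 = 100
x1_6 = 168
y1_6 = 244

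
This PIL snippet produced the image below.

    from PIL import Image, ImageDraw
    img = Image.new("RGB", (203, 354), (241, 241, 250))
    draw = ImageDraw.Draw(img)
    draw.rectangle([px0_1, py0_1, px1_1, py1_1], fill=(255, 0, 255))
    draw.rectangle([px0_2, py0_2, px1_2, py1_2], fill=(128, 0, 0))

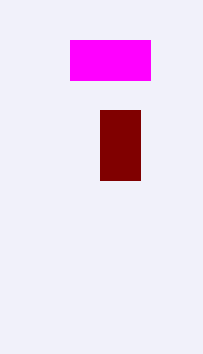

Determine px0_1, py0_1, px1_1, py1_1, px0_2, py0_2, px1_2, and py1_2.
px0_1 = 70
py0_1 = 40
px1_1 = 150
py1_1 = 80
px0_2 = 100
py0_2 = 110
px1_2 = 140
py1_2 = 180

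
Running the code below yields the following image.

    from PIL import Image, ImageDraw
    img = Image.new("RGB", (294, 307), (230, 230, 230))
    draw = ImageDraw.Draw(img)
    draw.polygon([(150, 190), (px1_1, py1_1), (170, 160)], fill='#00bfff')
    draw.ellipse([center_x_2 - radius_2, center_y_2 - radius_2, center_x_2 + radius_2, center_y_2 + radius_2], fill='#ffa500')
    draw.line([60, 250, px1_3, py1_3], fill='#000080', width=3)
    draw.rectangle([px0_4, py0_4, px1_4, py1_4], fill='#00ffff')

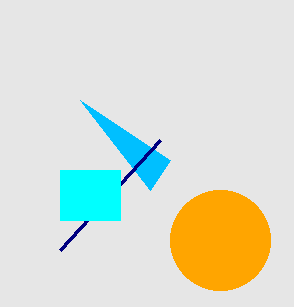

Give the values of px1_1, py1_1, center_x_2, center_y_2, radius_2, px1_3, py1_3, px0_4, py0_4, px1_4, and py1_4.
px1_1 = 80
py1_1 = 100
center_x_2 = 220
center_y_2 = 240
radius_2 = 50
px1_3 = 160
py1_3 = 140
px0_4 = 60
py0_4 = 170
px1_4 = 120
py1_4 = 220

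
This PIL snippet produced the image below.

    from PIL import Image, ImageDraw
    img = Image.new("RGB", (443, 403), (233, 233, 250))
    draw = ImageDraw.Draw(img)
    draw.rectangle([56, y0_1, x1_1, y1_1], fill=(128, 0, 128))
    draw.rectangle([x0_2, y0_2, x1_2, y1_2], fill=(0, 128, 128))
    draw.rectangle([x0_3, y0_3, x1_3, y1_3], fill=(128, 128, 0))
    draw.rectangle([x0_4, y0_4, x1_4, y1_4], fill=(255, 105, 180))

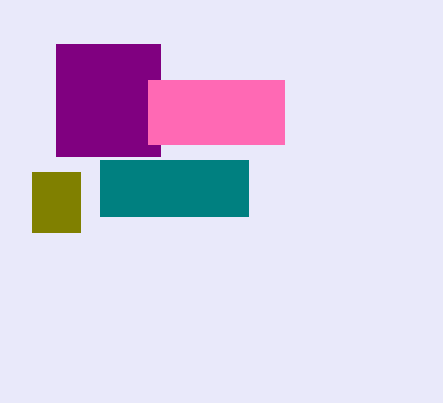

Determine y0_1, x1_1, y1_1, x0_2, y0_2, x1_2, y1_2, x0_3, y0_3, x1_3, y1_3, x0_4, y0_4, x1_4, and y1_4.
y0_1 = 44
x1_1 = 160
y1_1 = 156
x0_2 = 100
y0_2 = 160
x1_2 = 248
y1_2 = 216
x0_3 = 32
y0_3 = 172
x1_3 = 80
y1_3 = 232
x0_4 = 148
y0_4 = 80
x1_4 = 284
y1_4 = 144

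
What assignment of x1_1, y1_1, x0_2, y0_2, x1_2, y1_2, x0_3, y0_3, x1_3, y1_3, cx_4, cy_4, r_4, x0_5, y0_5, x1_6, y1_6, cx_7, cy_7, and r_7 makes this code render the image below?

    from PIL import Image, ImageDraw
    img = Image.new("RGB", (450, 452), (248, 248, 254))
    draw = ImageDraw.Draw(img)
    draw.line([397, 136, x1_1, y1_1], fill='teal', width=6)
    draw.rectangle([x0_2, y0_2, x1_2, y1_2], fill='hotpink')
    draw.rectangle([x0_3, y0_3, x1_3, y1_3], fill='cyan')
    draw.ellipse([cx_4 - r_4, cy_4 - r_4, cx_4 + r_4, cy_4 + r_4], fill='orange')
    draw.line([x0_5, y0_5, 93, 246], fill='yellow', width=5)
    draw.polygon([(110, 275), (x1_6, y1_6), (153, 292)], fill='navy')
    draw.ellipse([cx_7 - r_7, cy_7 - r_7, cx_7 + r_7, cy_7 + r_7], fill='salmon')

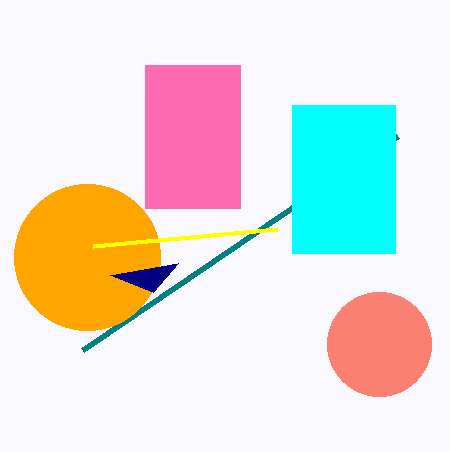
x1_1 = 82; y1_1 = 350; x0_2 = 145; y0_2 = 65; x1_2 = 240; y1_2 = 208; x0_3 = 292; y0_3 = 105; x1_3 = 395; y1_3 = 253; cx_4 = 87; cy_4 = 257; r_4 = 73; x0_5 = 277; y0_5 = 229; x1_6 = 178; y1_6 = 263; cx_7 = 379; cy_7 = 344; r_7 = 52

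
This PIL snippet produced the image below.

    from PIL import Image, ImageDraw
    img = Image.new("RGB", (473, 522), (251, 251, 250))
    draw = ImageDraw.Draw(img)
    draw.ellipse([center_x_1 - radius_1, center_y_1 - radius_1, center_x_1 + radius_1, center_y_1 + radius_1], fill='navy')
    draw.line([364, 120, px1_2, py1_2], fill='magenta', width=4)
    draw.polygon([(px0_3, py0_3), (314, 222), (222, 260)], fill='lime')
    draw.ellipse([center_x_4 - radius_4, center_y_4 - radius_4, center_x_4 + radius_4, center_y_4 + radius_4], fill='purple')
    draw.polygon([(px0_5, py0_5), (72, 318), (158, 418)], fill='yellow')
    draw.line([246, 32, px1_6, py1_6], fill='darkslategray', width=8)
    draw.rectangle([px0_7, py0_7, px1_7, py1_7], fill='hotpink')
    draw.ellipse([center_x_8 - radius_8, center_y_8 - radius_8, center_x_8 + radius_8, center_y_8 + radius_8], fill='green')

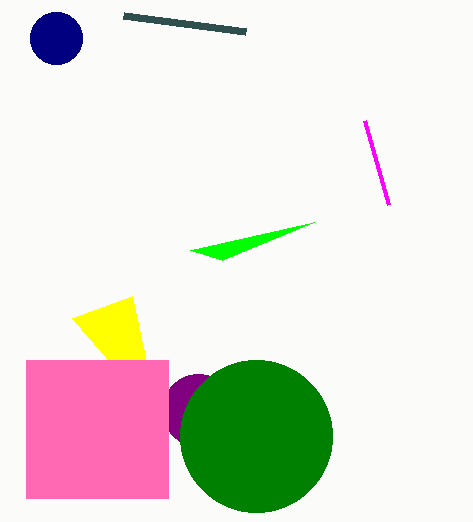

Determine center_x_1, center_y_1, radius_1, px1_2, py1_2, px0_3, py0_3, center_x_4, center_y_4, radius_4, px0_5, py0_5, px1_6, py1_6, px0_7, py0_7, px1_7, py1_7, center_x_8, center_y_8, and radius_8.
center_x_1 = 56, center_y_1 = 38, radius_1 = 26, px1_2 = 388, py1_2 = 204, px0_3 = 190, py0_3 = 250, center_x_4 = 198, center_y_4 = 410, radius_4 = 36, px0_5 = 132, py0_5 = 296, px1_6 = 124, py1_6 = 16, px0_7 = 26, py0_7 = 360, px1_7 = 168, py1_7 = 498, center_x_8 = 256, center_y_8 = 436, radius_8 = 76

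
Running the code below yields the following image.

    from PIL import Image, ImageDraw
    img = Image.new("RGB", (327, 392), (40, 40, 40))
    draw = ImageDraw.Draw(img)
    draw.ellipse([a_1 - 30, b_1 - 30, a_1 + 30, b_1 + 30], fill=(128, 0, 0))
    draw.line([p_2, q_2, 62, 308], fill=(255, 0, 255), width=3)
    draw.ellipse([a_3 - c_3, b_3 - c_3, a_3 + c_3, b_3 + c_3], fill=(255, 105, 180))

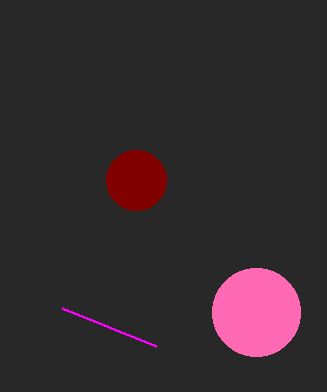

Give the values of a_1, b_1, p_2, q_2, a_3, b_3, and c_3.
a_1 = 136, b_1 = 180, p_2 = 156, q_2 = 346, a_3 = 256, b_3 = 312, c_3 = 44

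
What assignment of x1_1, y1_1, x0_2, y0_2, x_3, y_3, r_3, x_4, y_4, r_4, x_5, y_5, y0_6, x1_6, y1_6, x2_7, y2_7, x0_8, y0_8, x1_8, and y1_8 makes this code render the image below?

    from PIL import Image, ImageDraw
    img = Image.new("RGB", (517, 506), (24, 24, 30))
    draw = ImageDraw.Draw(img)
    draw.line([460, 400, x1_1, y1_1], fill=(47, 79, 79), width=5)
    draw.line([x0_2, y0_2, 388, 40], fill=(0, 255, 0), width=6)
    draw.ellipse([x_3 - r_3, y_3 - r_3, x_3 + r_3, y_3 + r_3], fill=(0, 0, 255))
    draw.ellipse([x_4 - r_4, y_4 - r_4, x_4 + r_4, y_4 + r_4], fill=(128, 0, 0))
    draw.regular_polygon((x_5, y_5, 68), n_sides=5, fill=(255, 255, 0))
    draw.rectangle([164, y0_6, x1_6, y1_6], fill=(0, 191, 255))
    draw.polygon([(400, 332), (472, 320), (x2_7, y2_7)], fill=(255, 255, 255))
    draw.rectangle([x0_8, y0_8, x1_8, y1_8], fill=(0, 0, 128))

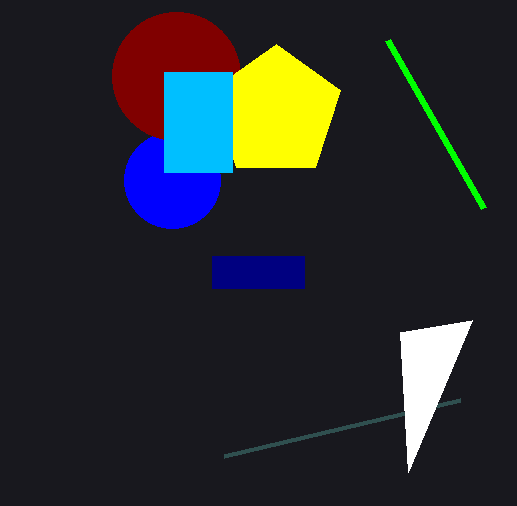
x1_1 = 224; y1_1 = 456; x0_2 = 484; y0_2 = 208; x_3 = 172; y_3 = 180; r_3 = 48; x_4 = 176; y_4 = 76; r_4 = 64; x_5 = 276; y_5 = 112; y0_6 = 72; x1_6 = 232; y1_6 = 172; x2_7 = 408; y2_7 = 472; x0_8 = 212; y0_8 = 256; x1_8 = 304; y1_8 = 288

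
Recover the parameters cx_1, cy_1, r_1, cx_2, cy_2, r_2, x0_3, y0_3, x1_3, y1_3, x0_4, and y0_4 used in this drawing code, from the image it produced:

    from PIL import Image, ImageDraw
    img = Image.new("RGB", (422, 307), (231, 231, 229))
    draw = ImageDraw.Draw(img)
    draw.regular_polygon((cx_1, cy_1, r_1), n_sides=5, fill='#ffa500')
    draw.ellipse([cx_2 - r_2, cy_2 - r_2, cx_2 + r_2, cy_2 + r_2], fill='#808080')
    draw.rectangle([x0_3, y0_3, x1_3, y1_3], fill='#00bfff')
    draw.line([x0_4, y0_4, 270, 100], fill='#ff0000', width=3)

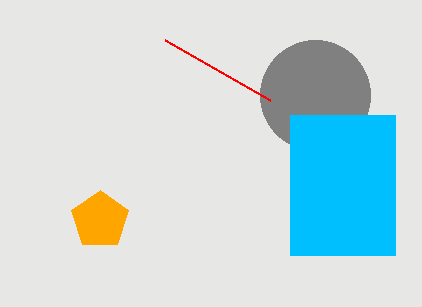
cx_1 = 100, cy_1 = 220, r_1 = 30, cx_2 = 315, cy_2 = 95, r_2 = 55, x0_3 = 290, y0_3 = 115, x1_3 = 395, y1_3 = 255, x0_4 = 165, y0_4 = 40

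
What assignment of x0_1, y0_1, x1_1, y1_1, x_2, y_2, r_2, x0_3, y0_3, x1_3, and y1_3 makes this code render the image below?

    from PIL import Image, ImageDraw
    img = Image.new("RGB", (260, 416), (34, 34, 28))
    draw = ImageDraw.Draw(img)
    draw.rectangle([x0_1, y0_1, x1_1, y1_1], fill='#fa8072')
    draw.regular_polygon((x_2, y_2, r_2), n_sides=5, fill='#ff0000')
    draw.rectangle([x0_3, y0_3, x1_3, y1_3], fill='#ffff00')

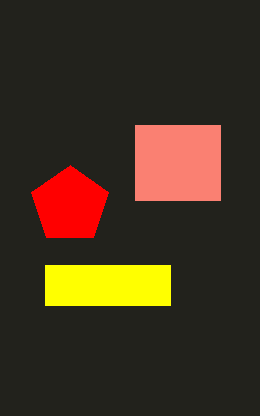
x0_1 = 135
y0_1 = 125
x1_1 = 220
y1_1 = 200
x_2 = 70
y_2 = 205
r_2 = 40
x0_3 = 45
y0_3 = 265
x1_3 = 170
y1_3 = 305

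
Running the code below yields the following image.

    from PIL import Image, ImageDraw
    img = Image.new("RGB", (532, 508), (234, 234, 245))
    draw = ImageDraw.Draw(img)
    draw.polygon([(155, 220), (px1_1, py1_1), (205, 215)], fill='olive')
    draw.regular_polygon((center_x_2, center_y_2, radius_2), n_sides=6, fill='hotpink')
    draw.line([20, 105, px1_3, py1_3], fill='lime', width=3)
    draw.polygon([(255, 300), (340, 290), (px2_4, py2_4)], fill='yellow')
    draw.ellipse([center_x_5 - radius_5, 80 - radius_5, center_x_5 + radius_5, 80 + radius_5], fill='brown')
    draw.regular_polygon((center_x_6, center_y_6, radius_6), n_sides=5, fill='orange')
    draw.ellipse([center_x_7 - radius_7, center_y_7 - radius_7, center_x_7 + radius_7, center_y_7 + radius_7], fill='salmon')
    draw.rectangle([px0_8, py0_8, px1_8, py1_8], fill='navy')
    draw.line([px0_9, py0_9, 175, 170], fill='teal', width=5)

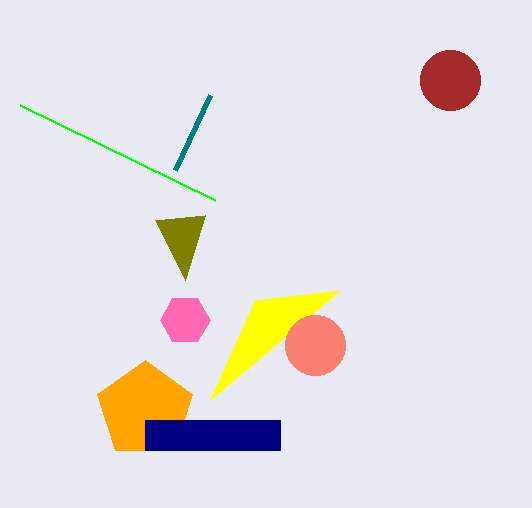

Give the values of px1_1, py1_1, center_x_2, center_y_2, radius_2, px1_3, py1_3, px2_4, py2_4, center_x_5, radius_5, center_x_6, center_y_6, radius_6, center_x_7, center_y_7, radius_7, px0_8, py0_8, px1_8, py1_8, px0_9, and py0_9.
px1_1 = 185, py1_1 = 280, center_x_2 = 185, center_y_2 = 320, radius_2 = 25, px1_3 = 215, py1_3 = 200, px2_4 = 210, py2_4 = 400, center_x_5 = 450, radius_5 = 30, center_x_6 = 145, center_y_6 = 410, radius_6 = 50, center_x_7 = 315, center_y_7 = 345, radius_7 = 30, px0_8 = 145, py0_8 = 420, px1_8 = 280, py1_8 = 450, px0_9 = 210, py0_9 = 95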